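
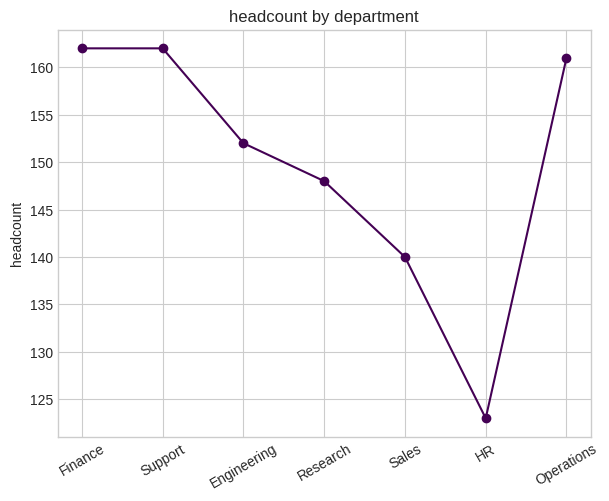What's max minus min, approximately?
≈ 35

Max Finance ≈ 160, min HR ≈ 125; range ≈ 35.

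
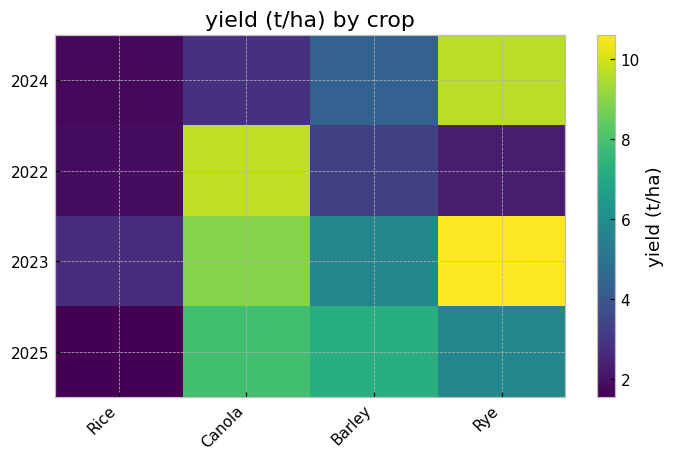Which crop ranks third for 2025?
Rye

Top 4 for 2025: Canola ≈ 8, Barley ≈ 7, Rye ≈ 6, Rice ≈ 2.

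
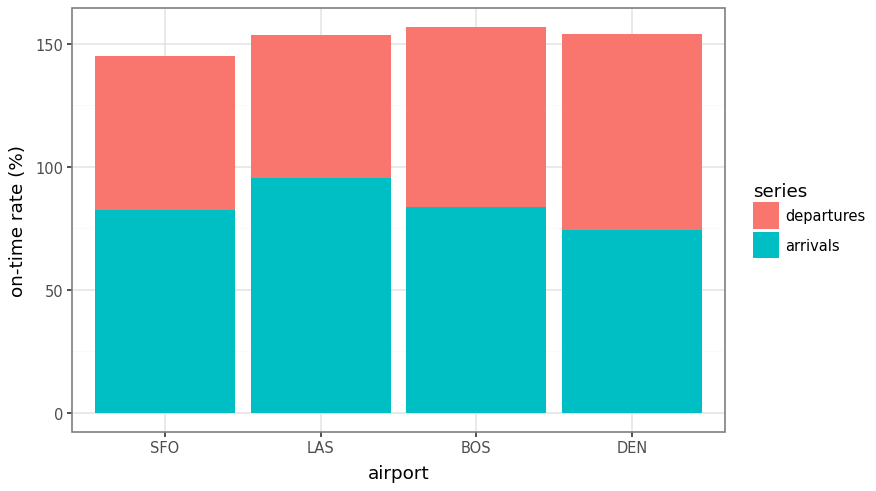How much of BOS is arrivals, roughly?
arrivals top ≈ 80, bottom ≈ 0; segment ≈ 80.

≈ 80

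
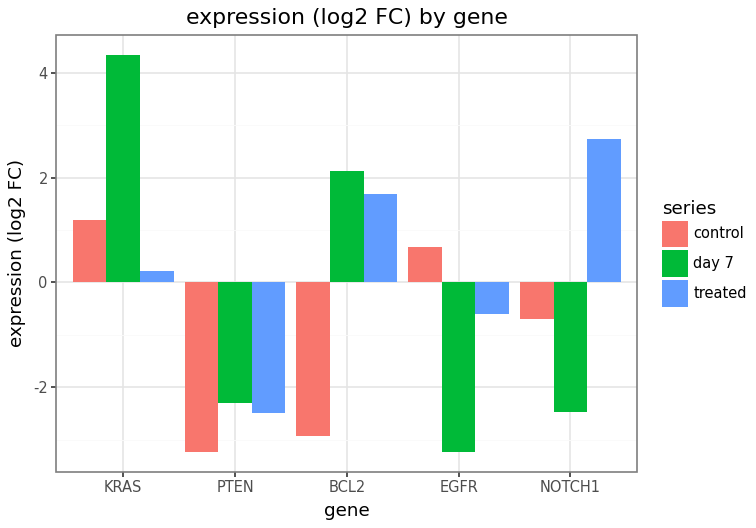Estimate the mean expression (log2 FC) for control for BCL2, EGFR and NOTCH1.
(-3 + 1 + -1) / 3 ≈ -1.

≈ -1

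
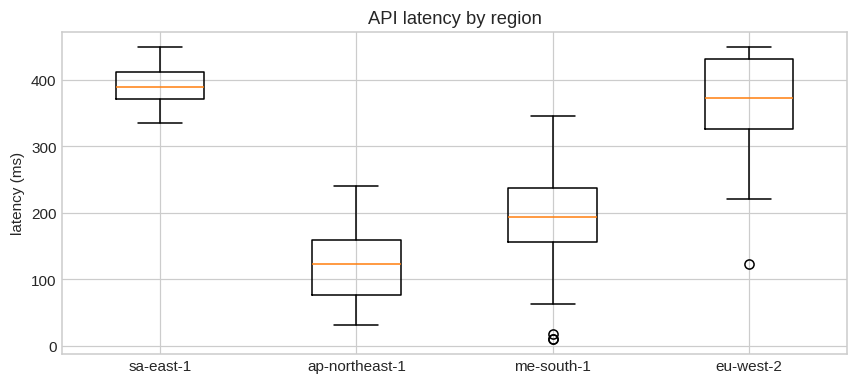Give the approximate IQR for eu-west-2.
≈ 100

Q3 ≈ 425, Q1 ≈ 325; IQR ≈ 100.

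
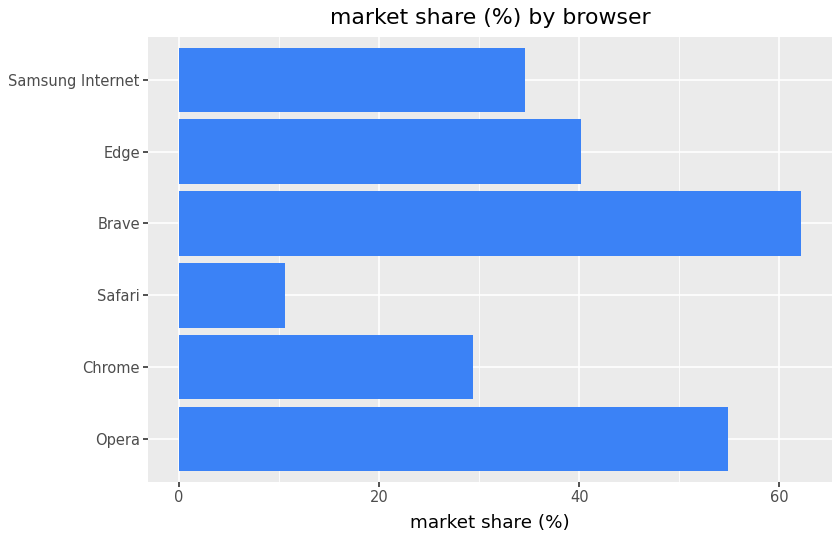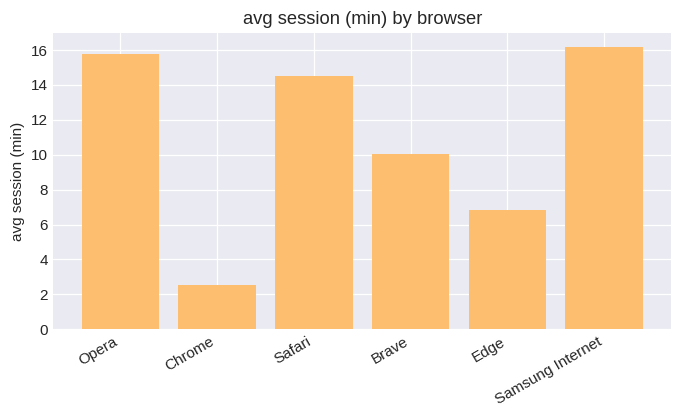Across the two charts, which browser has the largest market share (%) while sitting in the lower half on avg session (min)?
Brave

Chart 2 median avg session (min) ≈ 12; below-median browsers: Chrome, Brave, Edge. Among those, Brave has the highest market share (%) (≈ 60).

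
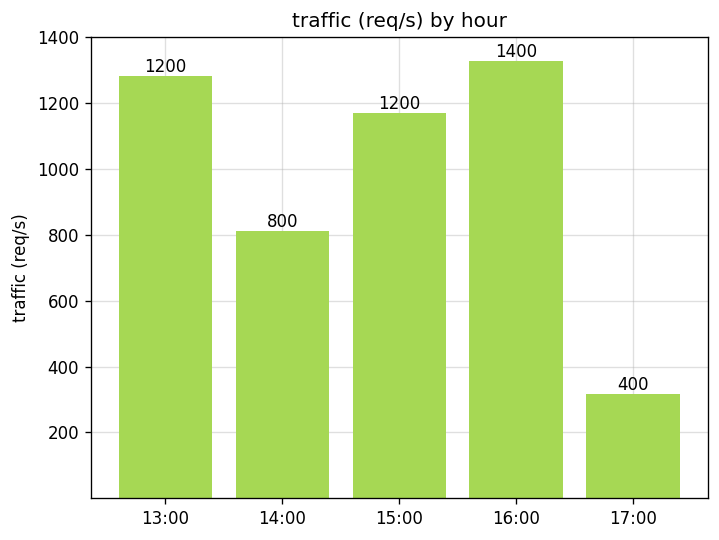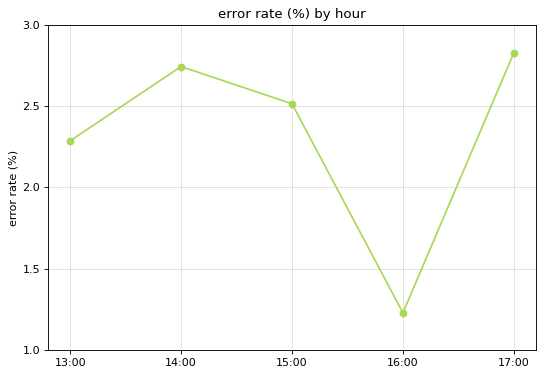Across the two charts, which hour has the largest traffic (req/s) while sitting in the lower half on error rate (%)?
Chart 2 median error rate (%) ≈ 2.5; below-median hours: 13:00, 16:00. Among those, 16:00 has the highest traffic (req/s) (≈ 1400).

16:00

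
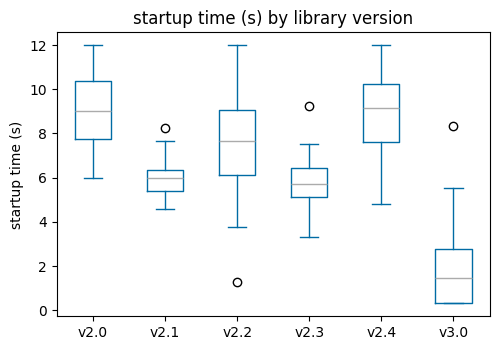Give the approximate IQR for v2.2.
Q3 ≈ 9, Q1 ≈ 6; IQR ≈ 3.

≈ 3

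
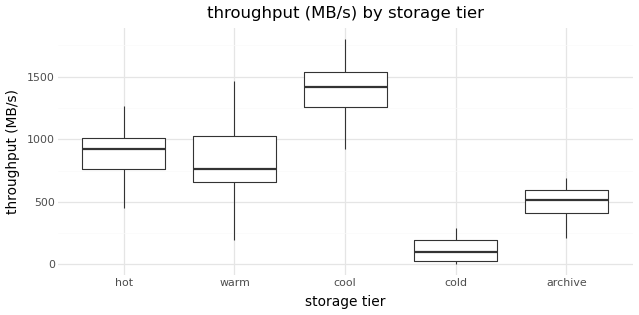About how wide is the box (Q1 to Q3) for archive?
≈ 200

Q3 ≈ 600, Q1 ≈ 400; IQR ≈ 200.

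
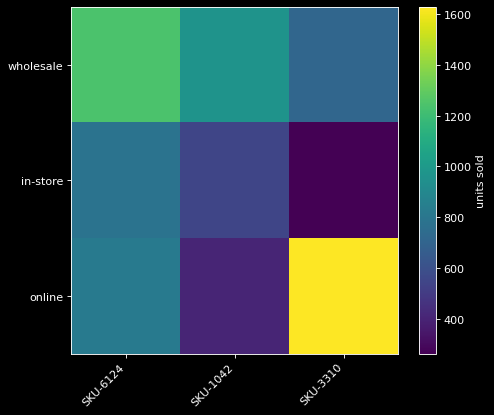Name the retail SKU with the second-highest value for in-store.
SKU-1042

Top 3 for in-store: SKU-6124 ≈ 800, SKU-1042 ≈ 600, SKU-3310 ≈ 200.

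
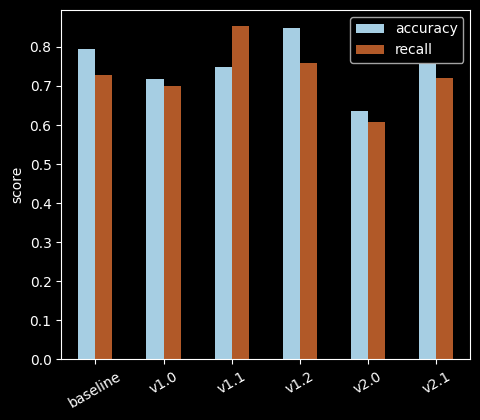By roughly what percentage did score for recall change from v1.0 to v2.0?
≈ -14.3%

v1.0 ≈ 0.7, v2.0 ≈ 0.6; (0.6 − 0.7) / 0.7 ≈ -14.3%.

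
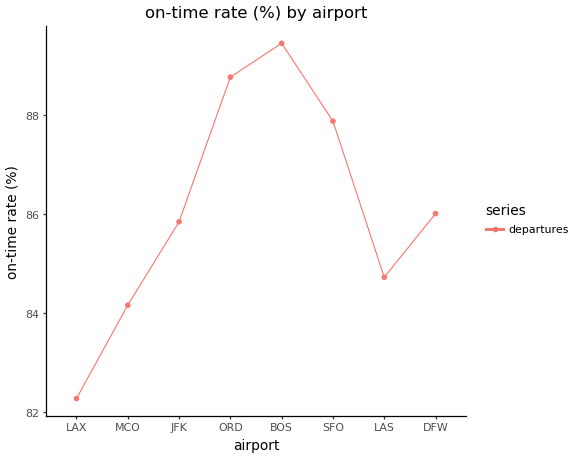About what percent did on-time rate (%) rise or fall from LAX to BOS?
≈ +8.5%

LAX ≈ 82, BOS ≈ 89; (89 − 82) / 82 ≈ +8.5%.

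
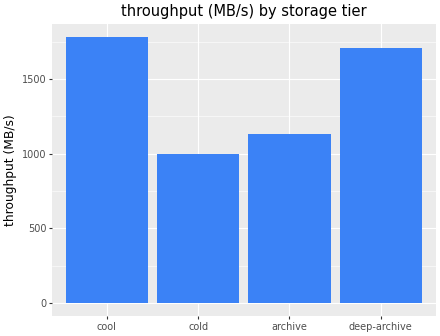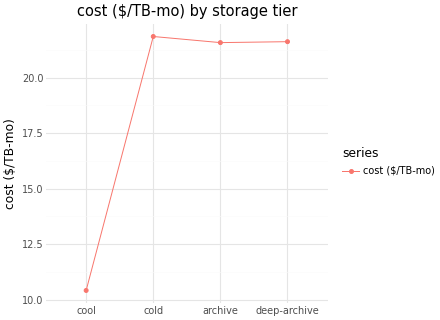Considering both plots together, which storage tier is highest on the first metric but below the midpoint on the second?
Chart 2 median cost ($/TB-mo) ≈ 20; below-median storage tiers: cool, archive. Among those, cool has the highest throughput (MB/s) (≈ 1800).

cool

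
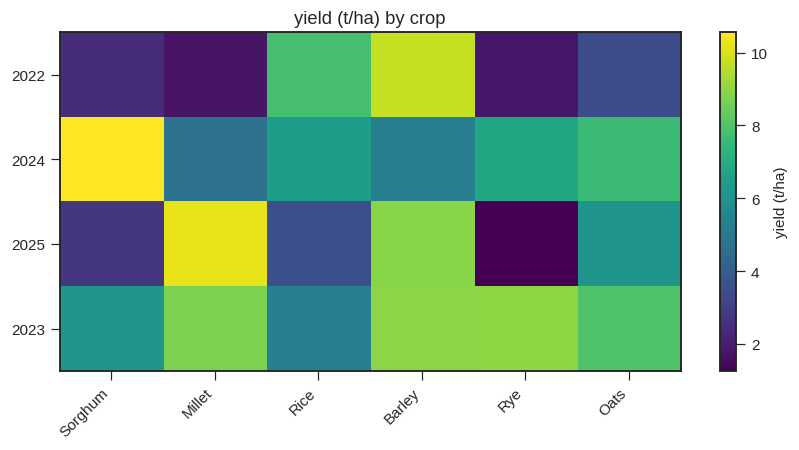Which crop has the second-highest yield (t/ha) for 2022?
Top 3 for 2022: Barley ≈ 10, Rice ≈ 8, Oats ≈ 3.

Rice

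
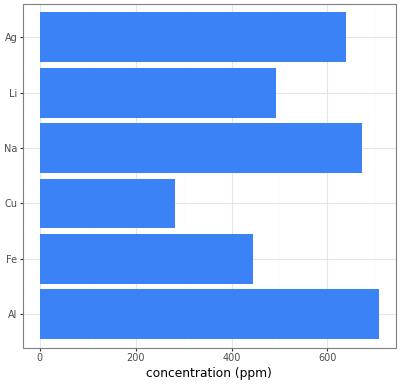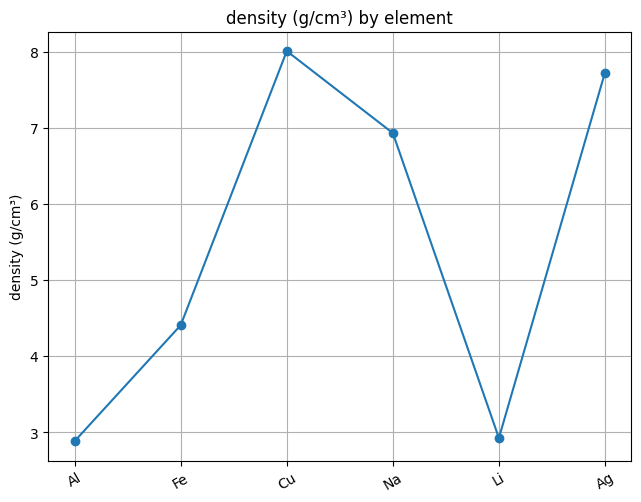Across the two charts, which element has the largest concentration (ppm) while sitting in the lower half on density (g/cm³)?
Chart 2 median density (g/cm³) ≈ 6; below-median elements: Al, Fe, Li. Among those, Al has the highest concentration (ppm) (≈ 700).

Al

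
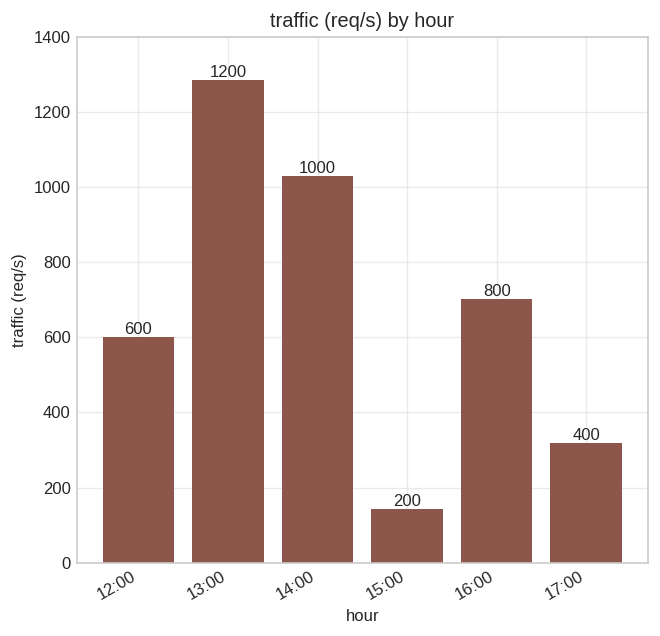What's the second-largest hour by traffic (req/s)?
14:00

Top 3: 13:00 ≈ 1200, 14:00 ≈ 1000, 16:00 ≈ 800.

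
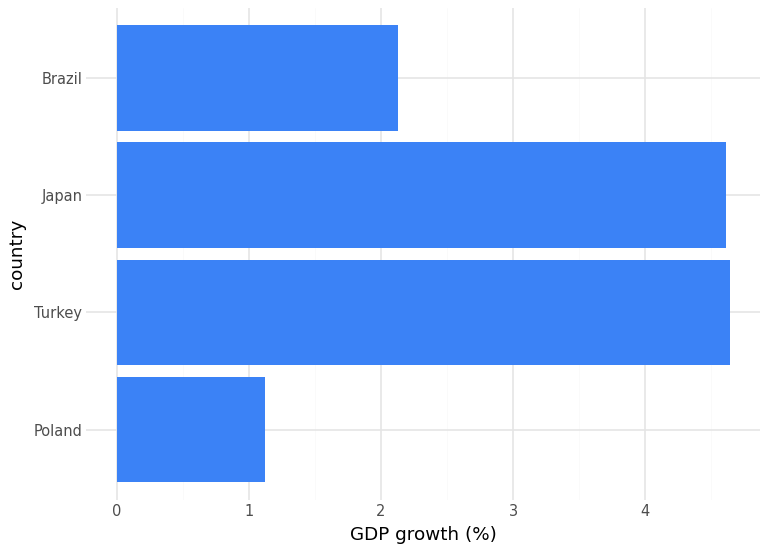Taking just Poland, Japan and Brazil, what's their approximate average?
≈ 2.5

(1.0 + 4.5 + 2.0) / 3 ≈ 2.5.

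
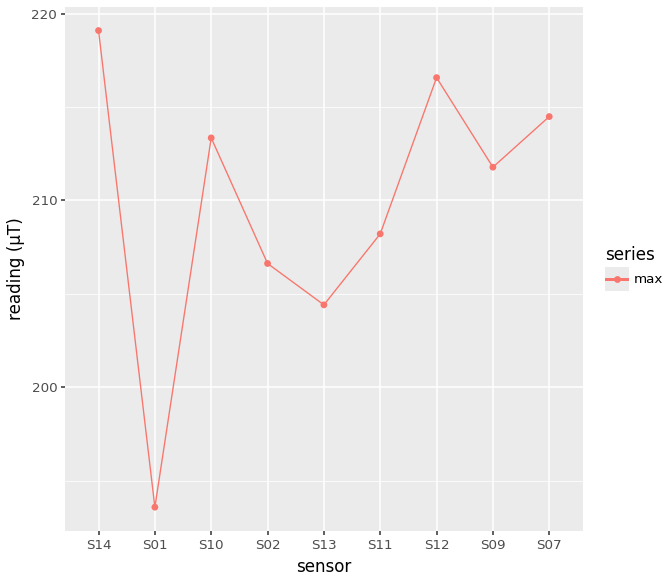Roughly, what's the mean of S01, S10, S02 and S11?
≈ 206

(195 + 215 + 205 + 210) / 4 ≈ 206.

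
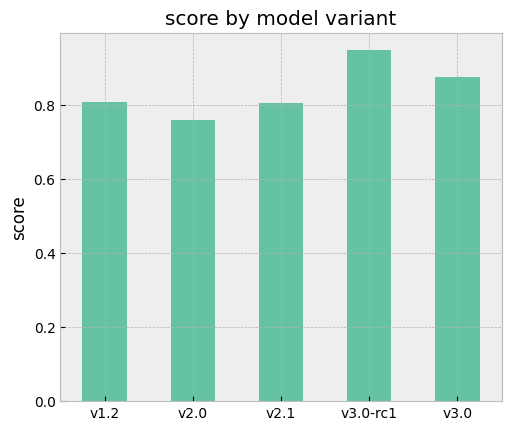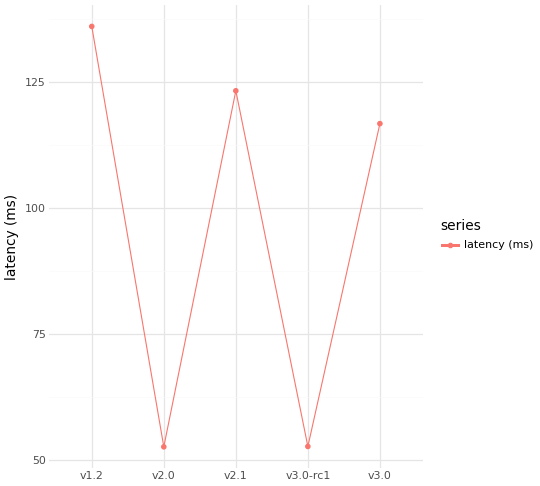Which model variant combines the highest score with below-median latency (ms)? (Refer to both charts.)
v3.0-rc1

Chart 2 median latency (ms) ≈ 120; below-median model variants: v2.0, v3.0-rc1. Among those, v3.0-rc1 has the highest score (≈ 0.9).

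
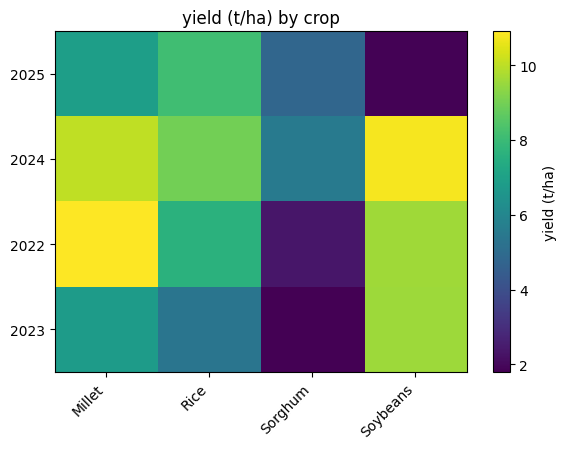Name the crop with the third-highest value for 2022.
Rice

Top 4 for 2022: Millet ≈ 11, Soybeans ≈ 10, Rice ≈ 8, Sorghum ≈ 2.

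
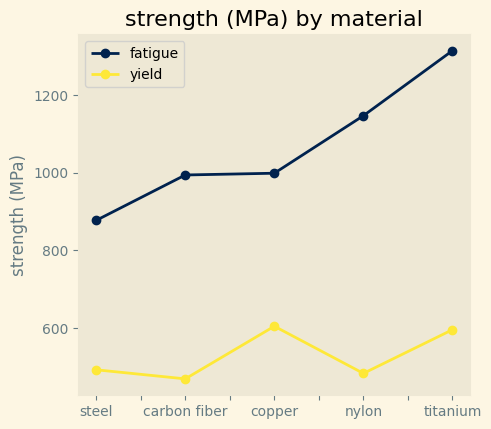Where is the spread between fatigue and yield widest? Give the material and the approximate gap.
titanium, ≈ 700 MPa

titanium: fatigue ≈ 1300, yield ≈ 600 → gap ≈ 700. Next-largest (nylon) is only ≈ 600.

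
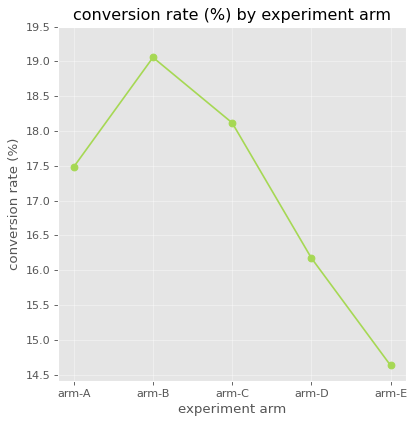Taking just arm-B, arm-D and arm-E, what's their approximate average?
(19.0 + 16.0 + 14.5) / 3 ≈ 16.5.

≈ 16.5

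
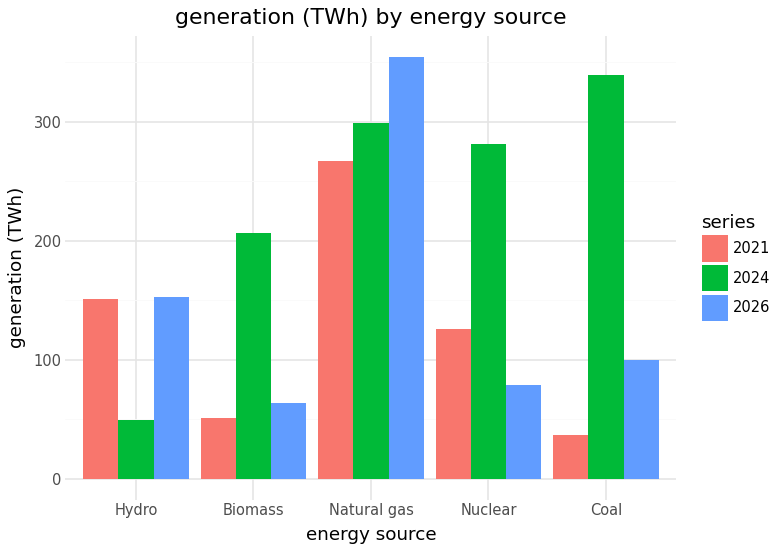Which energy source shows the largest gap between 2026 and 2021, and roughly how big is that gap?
Natural gas, ≈ 100 TWh

Natural gas: 2026 ≈ 350, 2021 ≈ 250 → gap ≈ 100. Next-largest (Coal) is only ≈ 50.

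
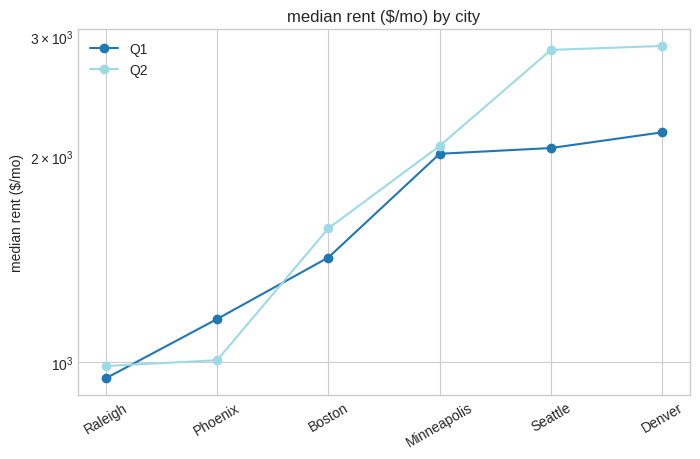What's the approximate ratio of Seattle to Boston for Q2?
≈ 1.75×

Seattle ≈ 2800, Boston ≈ 1600; 2800/1600 ≈ 1.75.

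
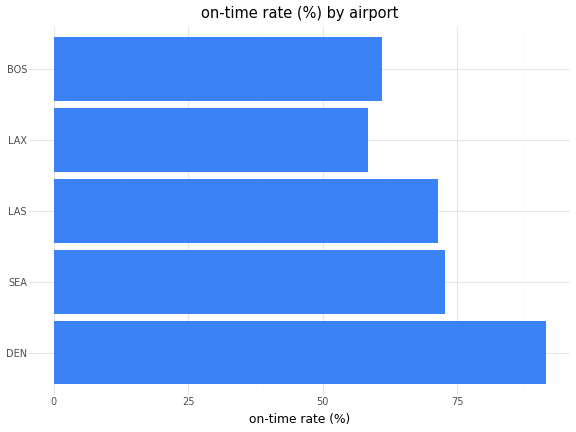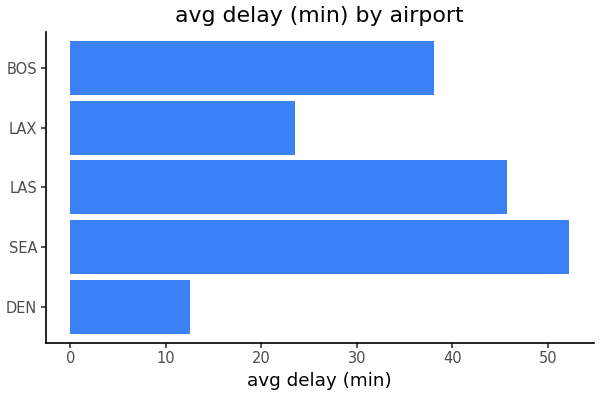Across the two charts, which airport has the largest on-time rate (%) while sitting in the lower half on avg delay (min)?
DEN

Chart 2 median avg delay (min) ≈ 40; below-median airports: DEN, LAX. Among those, DEN has the highest on-time rate (%) (≈ 90).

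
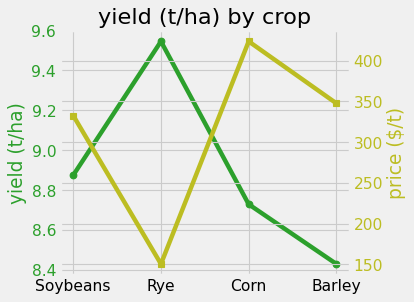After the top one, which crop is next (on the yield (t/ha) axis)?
Top 3 (on the yield (t/ha) axis): Rye ≈ 9.5, Soybeans ≈ 8.9, Corn ≈ 8.7.

Soybeans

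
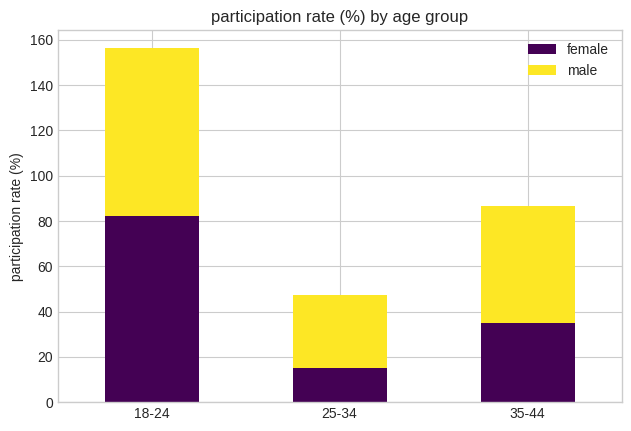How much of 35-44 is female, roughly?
≈ 40

female top ≈ 40, bottom ≈ 0; segment ≈ 40.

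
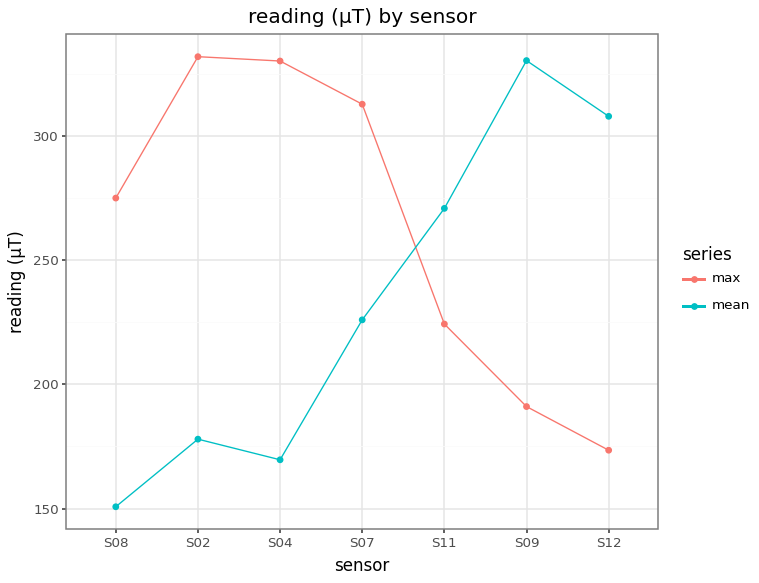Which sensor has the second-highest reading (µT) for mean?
S12

Top 3 for mean: S09 ≈ 340, S12 ≈ 300, S11 ≈ 280.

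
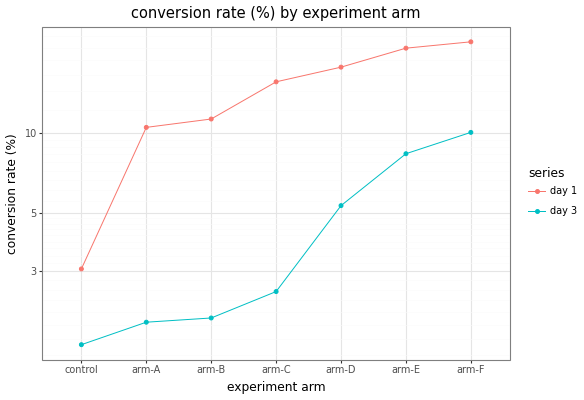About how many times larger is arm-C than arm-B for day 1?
≈ 1.33×

arm-C ≈ 16, arm-B ≈ 12; 16/12 ≈ 1.33.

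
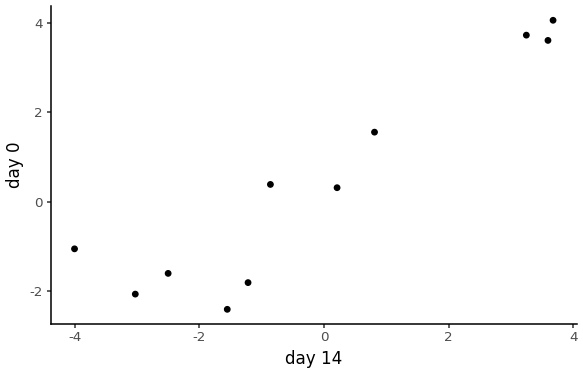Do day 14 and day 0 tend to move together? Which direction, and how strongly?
Points are positively correlated; strong (|r| ≈ 0.9).

positive, strong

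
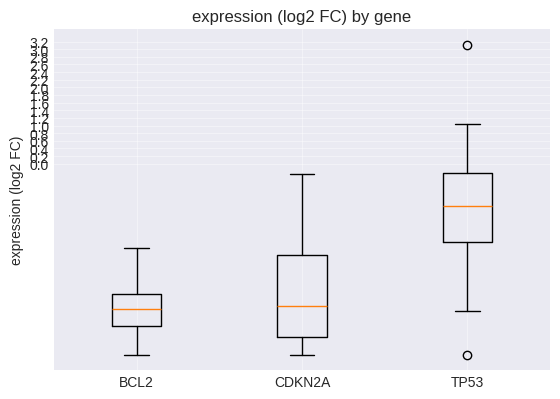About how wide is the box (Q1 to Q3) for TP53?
Q3 ≈ -0.2, Q1 ≈ -2.0; IQR ≈ 1.8.

≈ 1.8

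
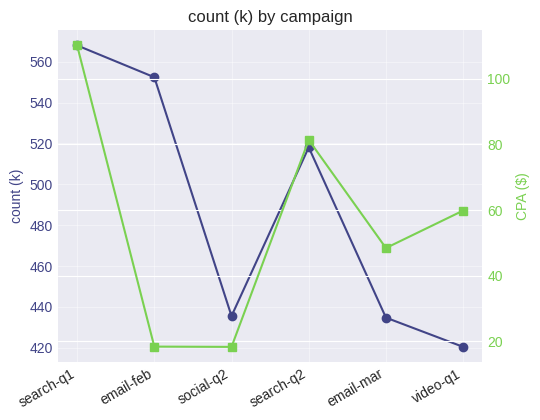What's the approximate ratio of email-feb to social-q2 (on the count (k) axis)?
email-feb ≈ 560, social-q2 ≈ 440; 560/440 ≈ 1.27.

≈ 1.27×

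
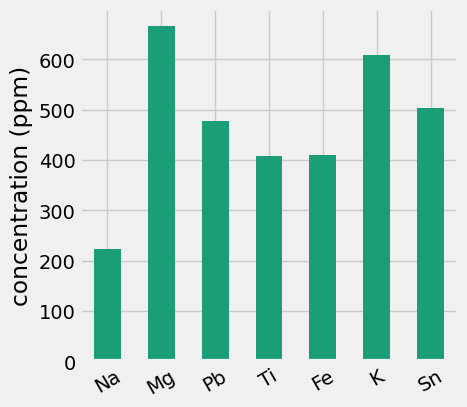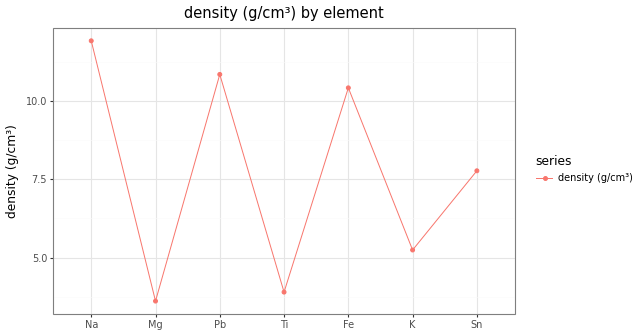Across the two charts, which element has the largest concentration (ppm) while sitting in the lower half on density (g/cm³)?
Chart 2 median density (g/cm³) ≈ 8; below-median elements: Mg, Ti, K. Among those, Mg has the highest concentration (ppm) (≈ 700).

Mg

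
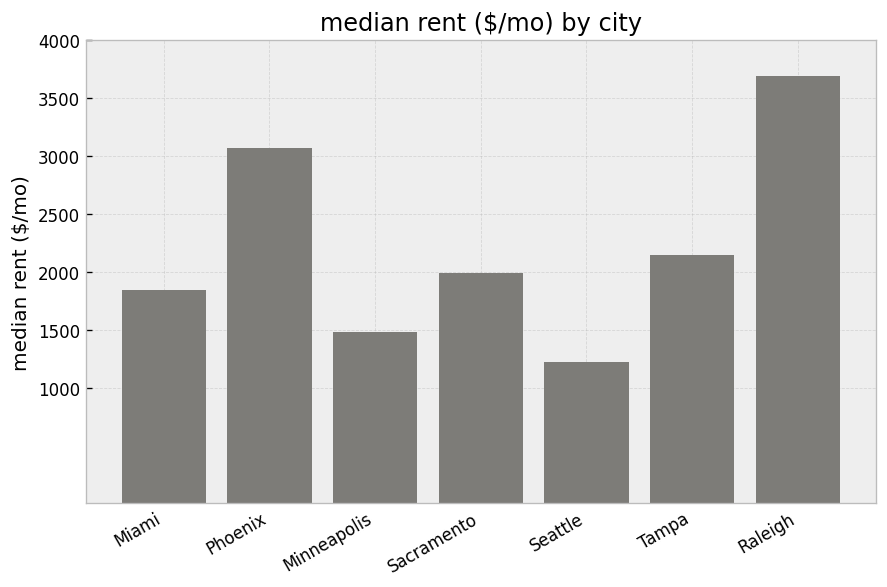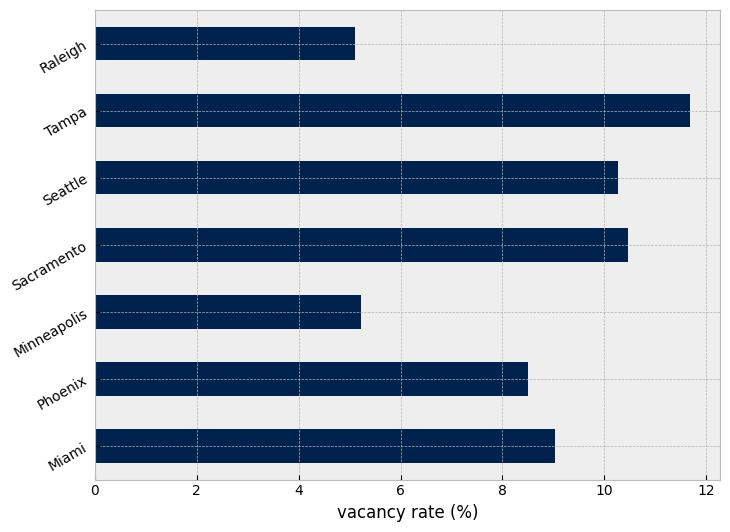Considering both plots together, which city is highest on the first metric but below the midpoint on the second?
Chart 2 median vacancy rate (%) ≈ 10; below-median cities: Phoenix, Minneapolis, Raleigh. Among those, Raleigh has the highest median rent ($/mo) (≈ 3500).

Raleigh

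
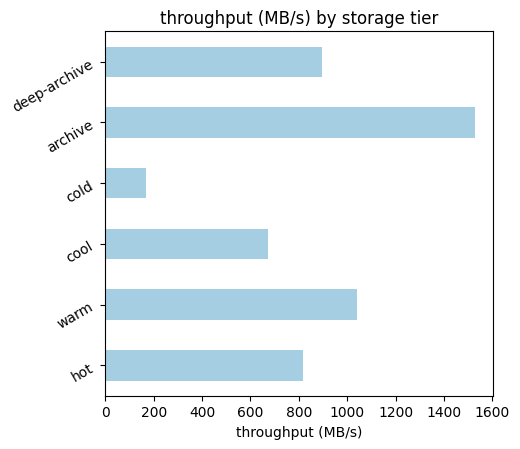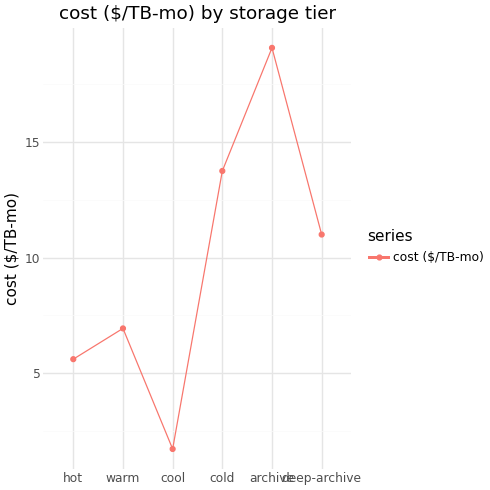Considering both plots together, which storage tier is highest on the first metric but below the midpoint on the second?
warm

Chart 2 median cost ($/TB-mo) ≈ 8; below-median storage tiers: hot, warm, cool. Among those, warm has the highest throughput (MB/s) (≈ 1000).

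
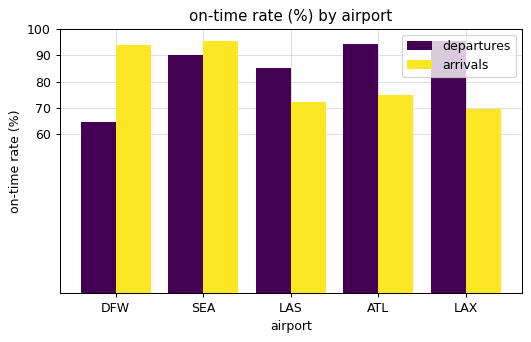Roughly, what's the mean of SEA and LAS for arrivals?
≈ 85

(100 + 70) / 2 ≈ 85.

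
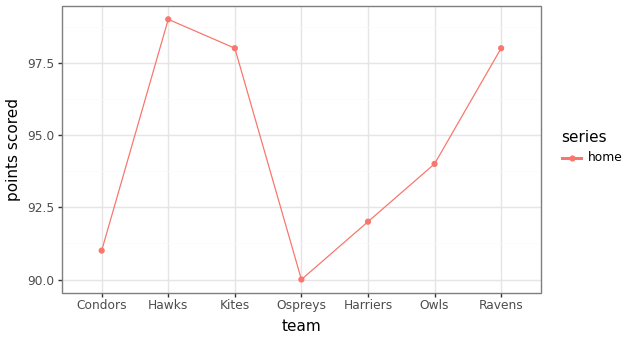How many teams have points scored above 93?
Above 93: Hawks, Kites, Owls, Ravens.

4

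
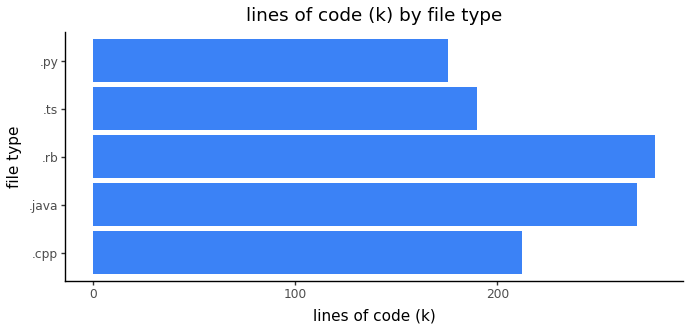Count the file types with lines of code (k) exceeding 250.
2

Above 250: .java, .rb.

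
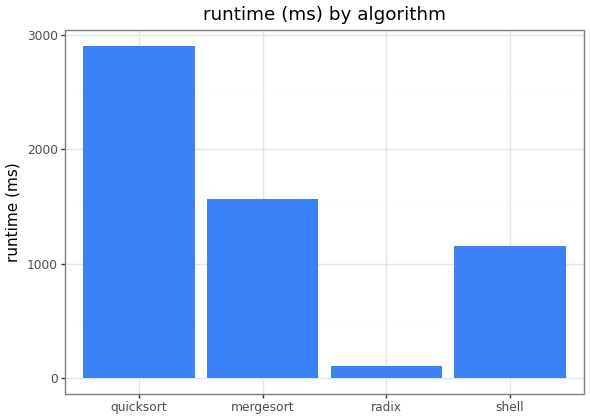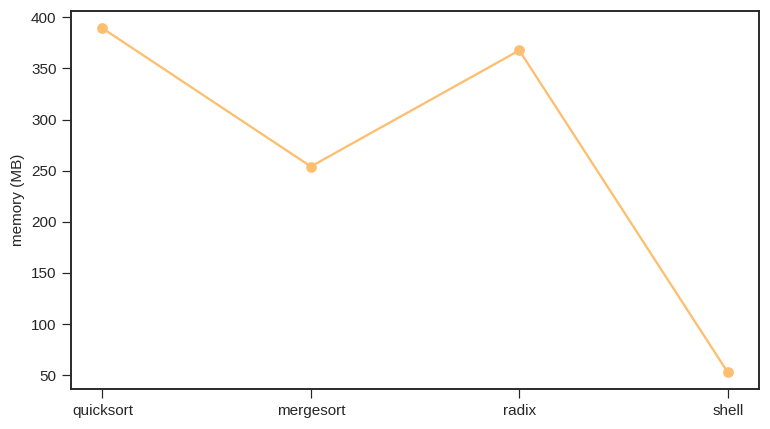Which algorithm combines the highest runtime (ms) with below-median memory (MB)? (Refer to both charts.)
Chart 2 median memory (MB) ≈ 300; below-median algorithms: mergesort, shell. Among those, mergesort has the highest runtime (ms) (≈ 1500).

mergesort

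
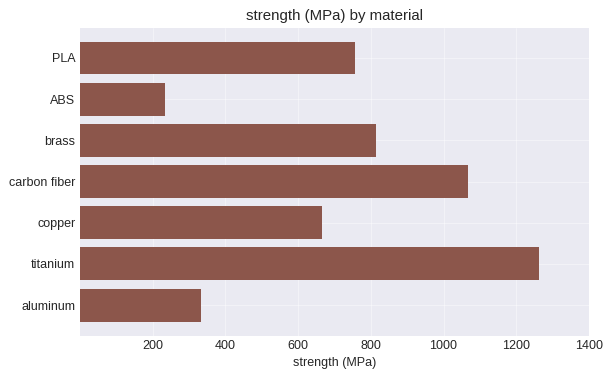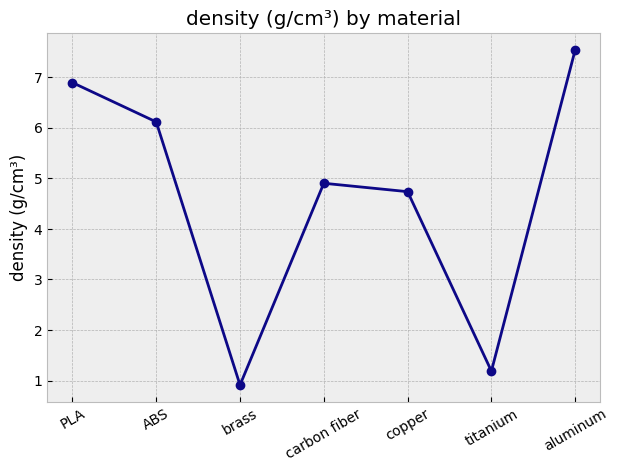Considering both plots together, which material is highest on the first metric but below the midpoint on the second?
Chart 2 median density (g/cm³) ≈ 5; below-median materials: brass, copper, titanium. Among those, titanium has the highest strength (MPa) (≈ 1200).

titanium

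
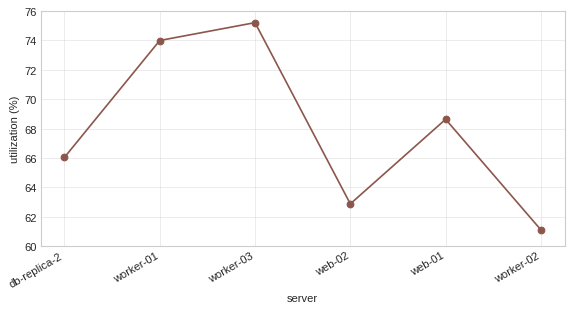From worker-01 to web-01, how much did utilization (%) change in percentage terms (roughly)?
worker-01 ≈ 74, web-01 ≈ 68; (68 − 74) / 74 ≈ -8.1%.

≈ -8.1%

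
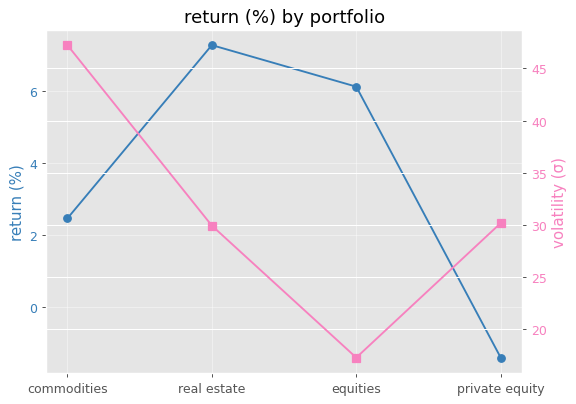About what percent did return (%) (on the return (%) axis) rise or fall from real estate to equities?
real estate ≈ 7, equities ≈ 6; (6 − 7) / 7 ≈ -14.3%.

≈ -14.3%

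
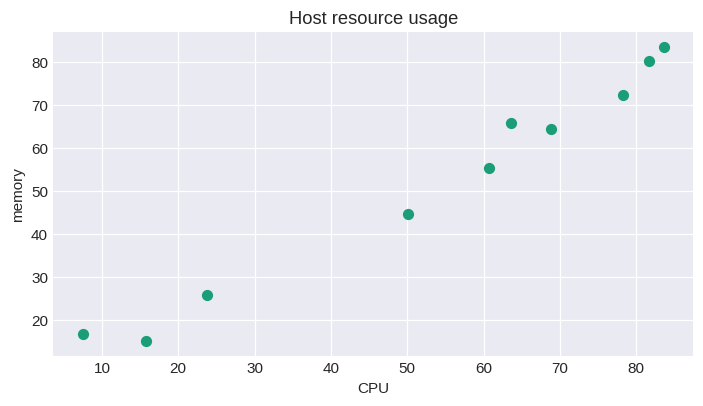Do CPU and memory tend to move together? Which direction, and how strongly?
Points are positively correlated; strong (|r| ≈ 1.0).

positive, strong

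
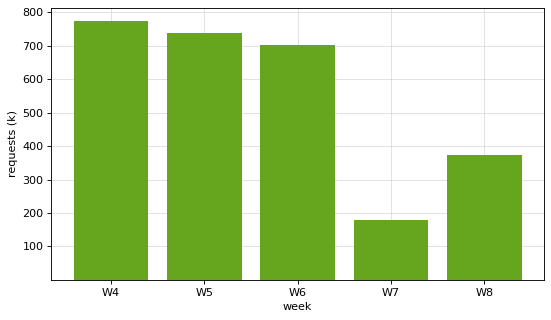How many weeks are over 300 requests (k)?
Above 300: W4, W5, W6, W8.

4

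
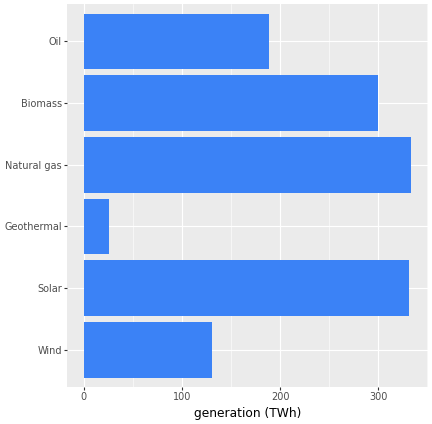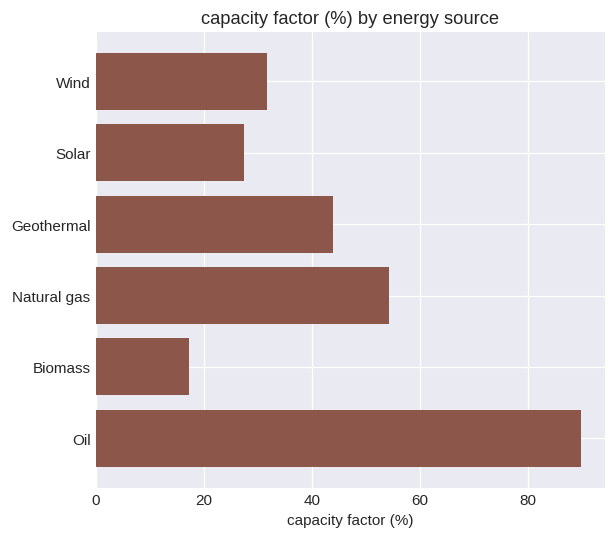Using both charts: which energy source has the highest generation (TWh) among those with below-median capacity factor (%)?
Solar

Chart 2 median capacity factor (%) ≈ 40; below-median energy sources: Wind, Solar, Biomass. Among those, Solar has the highest generation (TWh) (≈ 350).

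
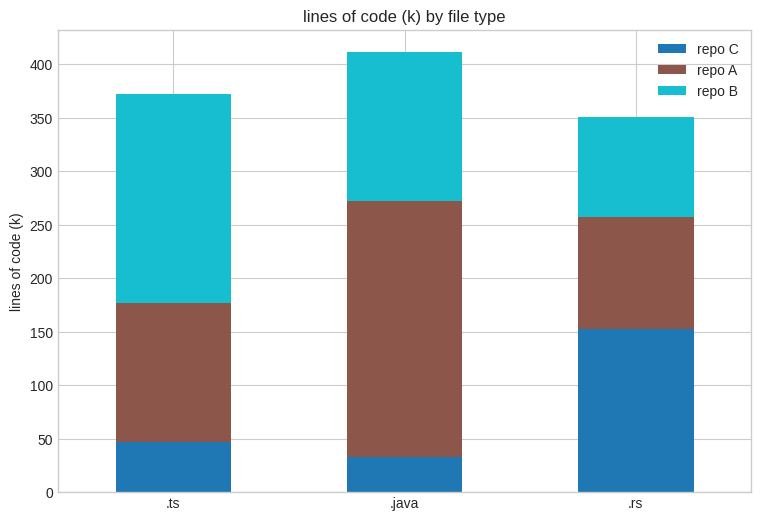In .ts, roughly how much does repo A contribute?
repo A top ≈ 200, bottom ≈ 50; segment ≈ 150.

≈ 150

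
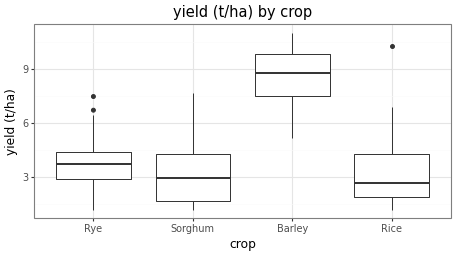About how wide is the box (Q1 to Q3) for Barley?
Q3 ≈ 10, Q1 ≈ 8; IQR ≈ 2.

≈ 2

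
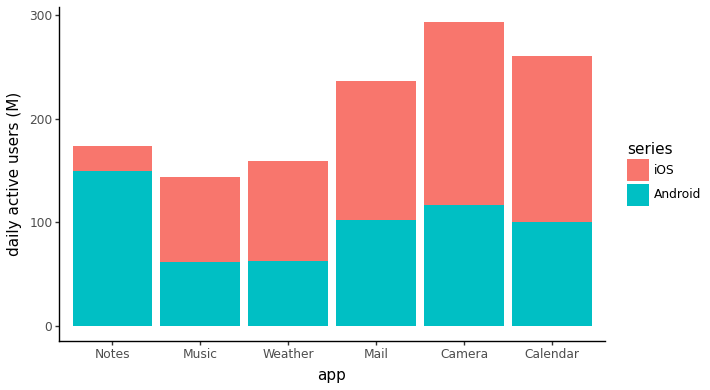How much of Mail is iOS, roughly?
iOS top ≈ 225, bottom ≈ 100; segment ≈ 125.

≈ 125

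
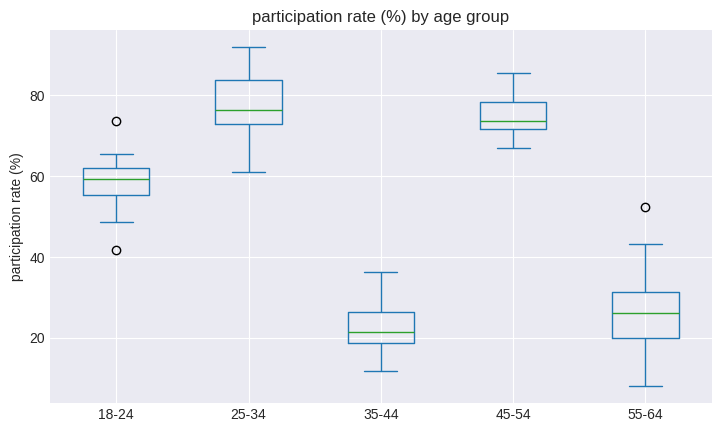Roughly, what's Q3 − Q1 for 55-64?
≈ 10

Q3 ≈ 30, Q1 ≈ 20; IQR ≈ 10.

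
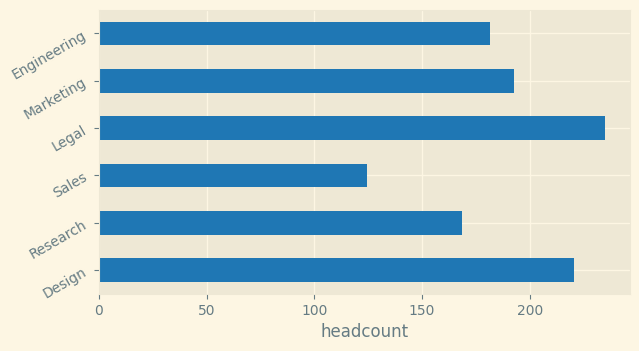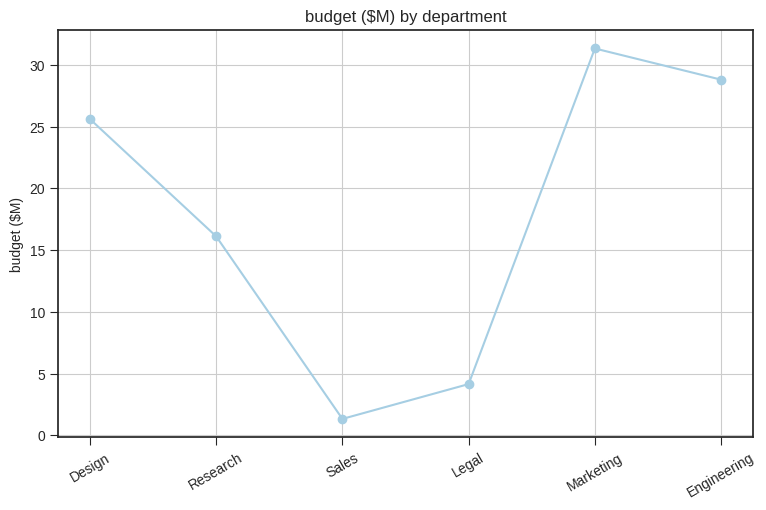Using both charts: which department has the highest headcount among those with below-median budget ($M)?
Chart 2 median budget ($M) ≈ 20; below-median departments: Research, Sales, Legal. Among those, Legal has the highest headcount (≈ 225).

Legal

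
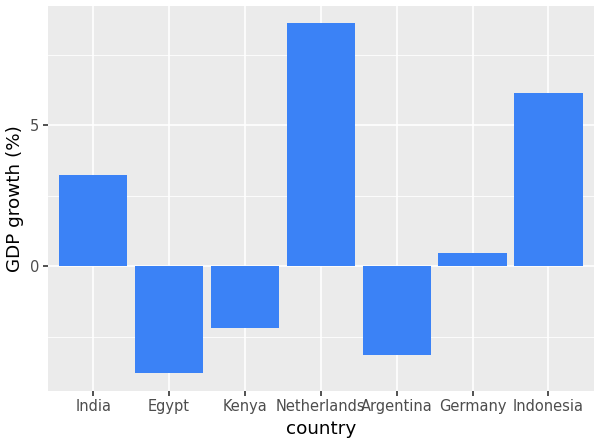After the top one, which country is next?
Top 3: Netherlands ≈ 8, Indonesia ≈ 6, India ≈ 4.

Indonesia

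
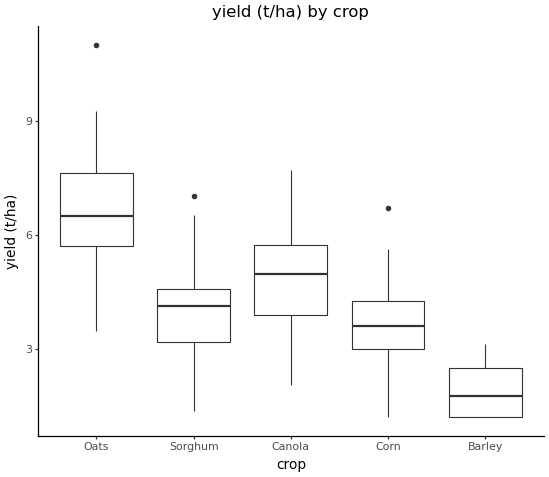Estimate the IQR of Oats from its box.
Q3 ≈ 7.5, Q1 ≈ 5.5; IQR ≈ 2.0.

≈ 2.0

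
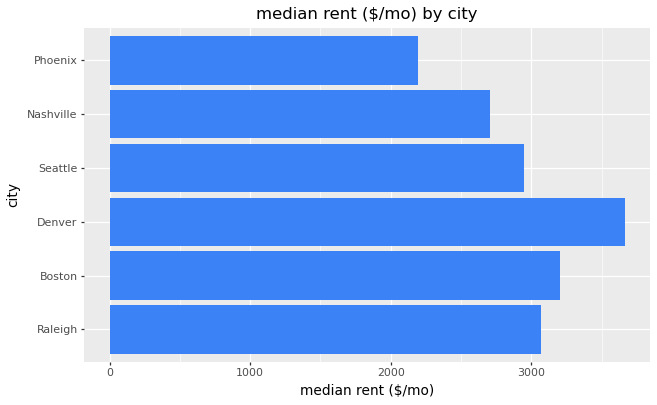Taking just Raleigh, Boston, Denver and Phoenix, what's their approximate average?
≈ 2875

(3000 + 3000 + 3500 + 2000) / 4 ≈ 2875.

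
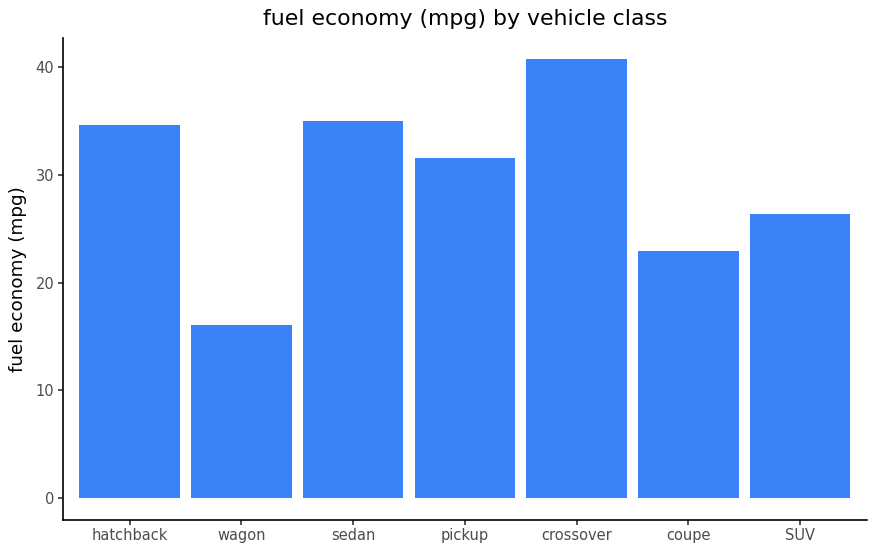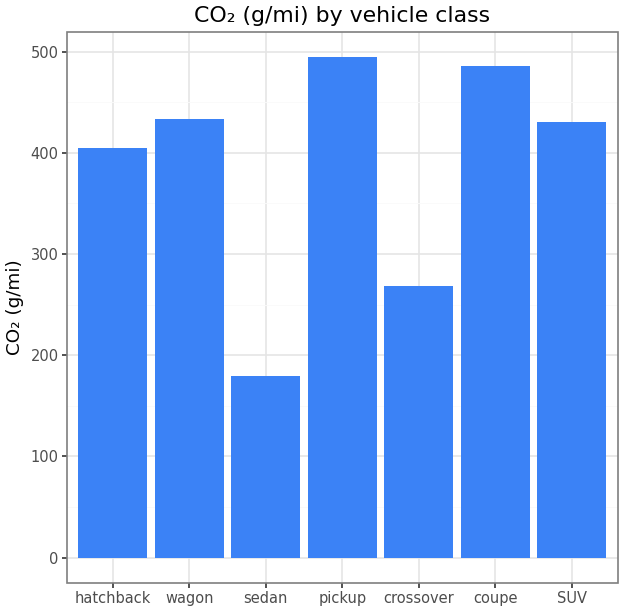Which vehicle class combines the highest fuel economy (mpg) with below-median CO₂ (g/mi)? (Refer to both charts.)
crossover

Chart 2 median CO₂ (g/mi) ≈ 450; below-median vehicle classes: hatchback, sedan, crossover. Among those, crossover has the highest fuel economy (mpg) (≈ 40).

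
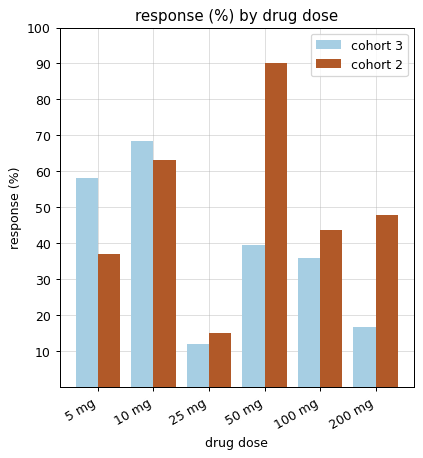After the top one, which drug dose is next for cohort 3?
5 mg

Top 3 for cohort 3: 10 mg ≈ 70, 5 mg ≈ 60, 50 mg ≈ 40.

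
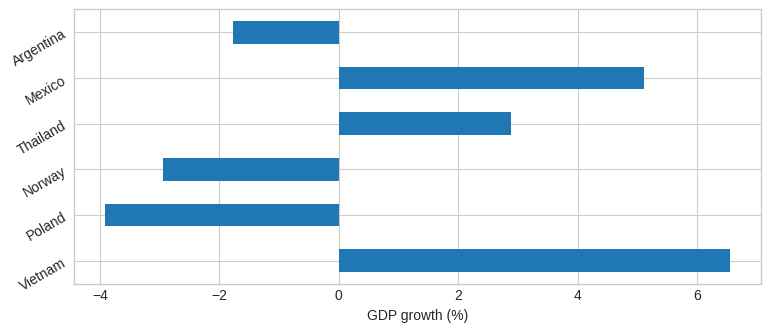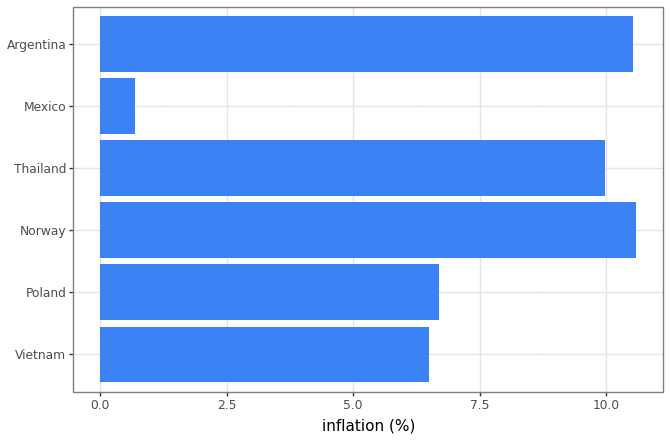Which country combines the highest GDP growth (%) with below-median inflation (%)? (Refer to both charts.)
Vietnam

Chart 2 median inflation (%) ≈ 8; below-median countries: Vietnam, Poland, Mexico. Among those, Vietnam has the highest GDP growth (%) (≈ 7).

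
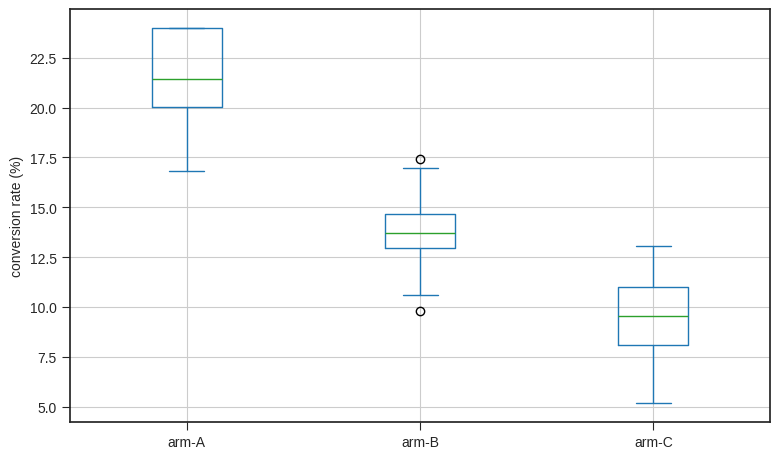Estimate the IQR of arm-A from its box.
≈ 4

Q3 ≈ 24, Q1 ≈ 20; IQR ≈ 4.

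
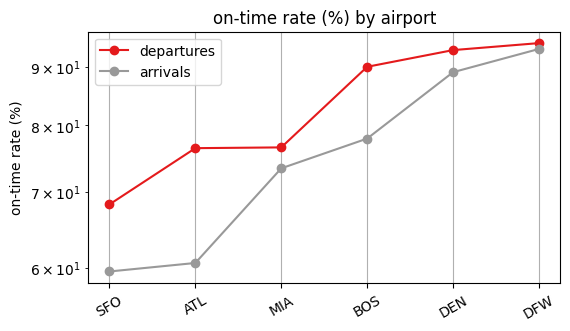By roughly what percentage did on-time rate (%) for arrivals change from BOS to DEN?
≈ +12.5%

BOS ≈ 80, DEN ≈ 90; (90 − 80) / 80 ≈ +12.5%.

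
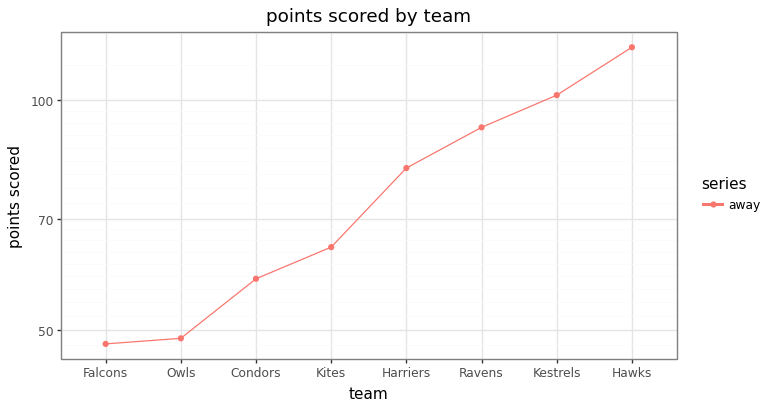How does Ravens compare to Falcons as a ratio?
Ravens ≈ 90, Falcons ≈ 50; 90/50 ≈ 1.8.

≈ 1.8×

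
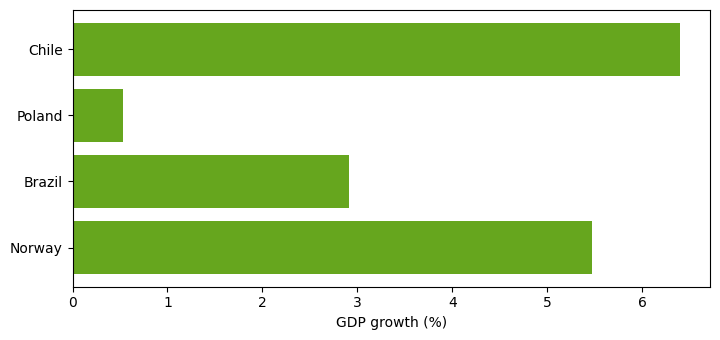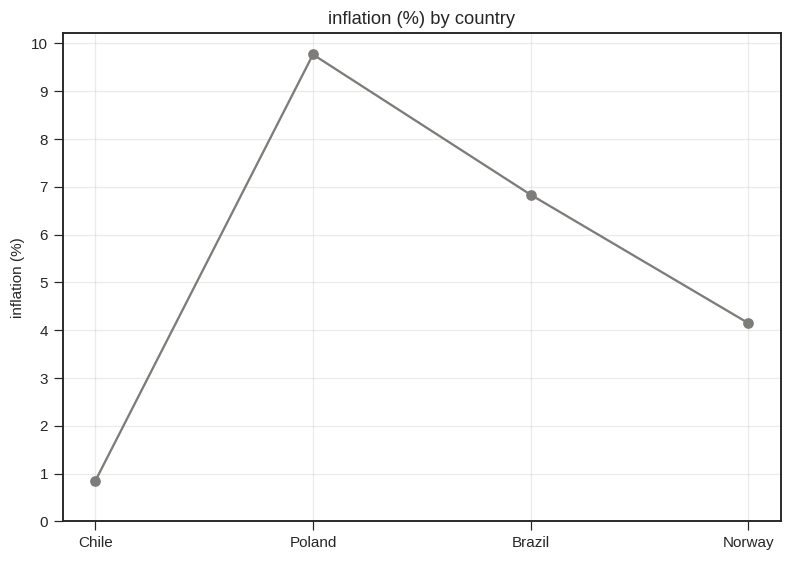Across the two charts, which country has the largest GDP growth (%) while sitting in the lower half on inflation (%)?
Chart 2 median inflation (%) ≈ 5; below-median countries: Chile, Norway. Among those, Chile has the highest GDP growth (%) (≈ 6).

Chile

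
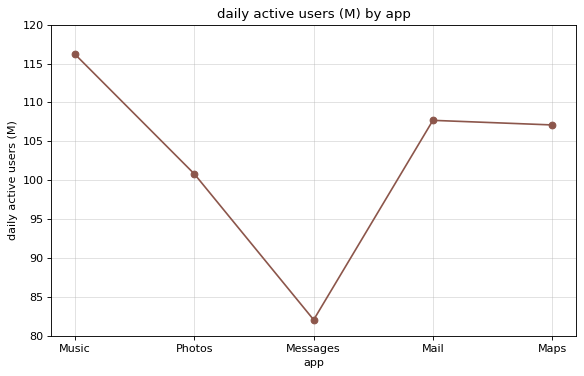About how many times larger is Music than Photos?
≈ 1.15×

Music ≈ 115, Photos ≈ 100; 115/100 ≈ 1.15.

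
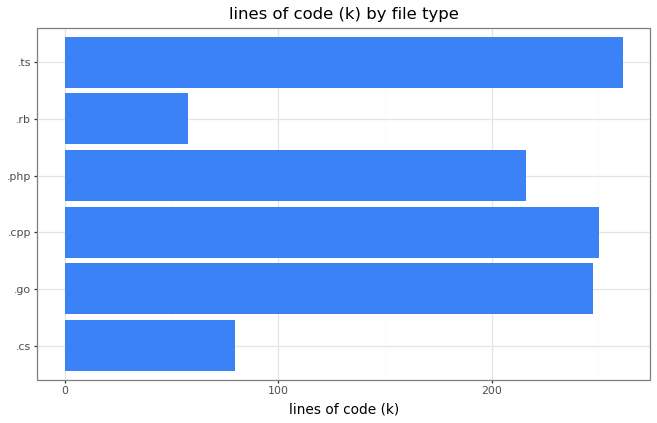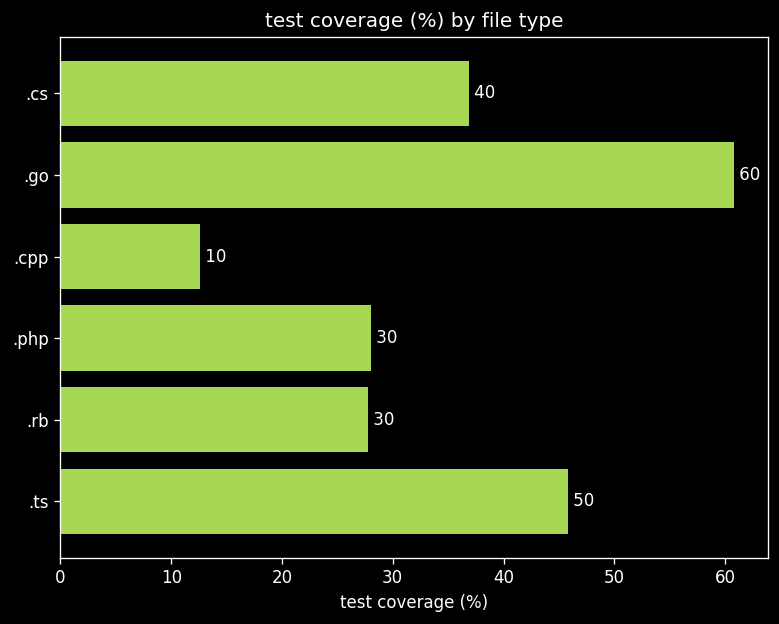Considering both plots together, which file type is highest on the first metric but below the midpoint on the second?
.cpp

Chart 2 median test coverage (%) ≈ 30; below-median file types: .cpp, .php, .rb. Among those, .cpp has the highest lines of code (k) (≈ 250).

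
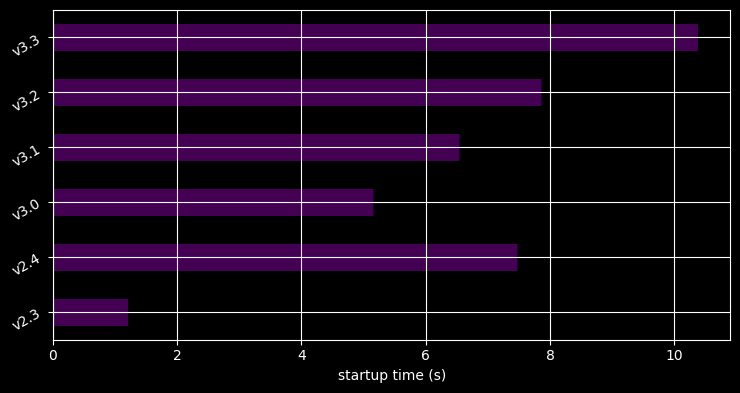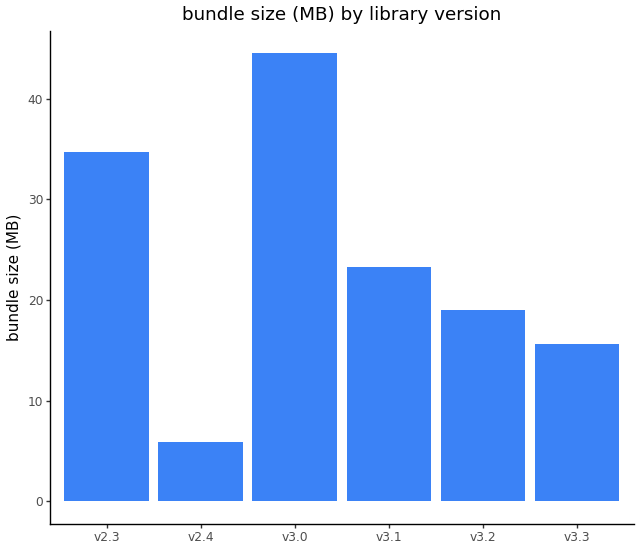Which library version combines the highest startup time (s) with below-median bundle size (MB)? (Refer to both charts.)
v3.3

Chart 2 median bundle size (MB) ≈ 20; below-median library versions: v2.4, v3.2, v3.3. Among those, v3.3 has the highest startup time (s) (≈ 10).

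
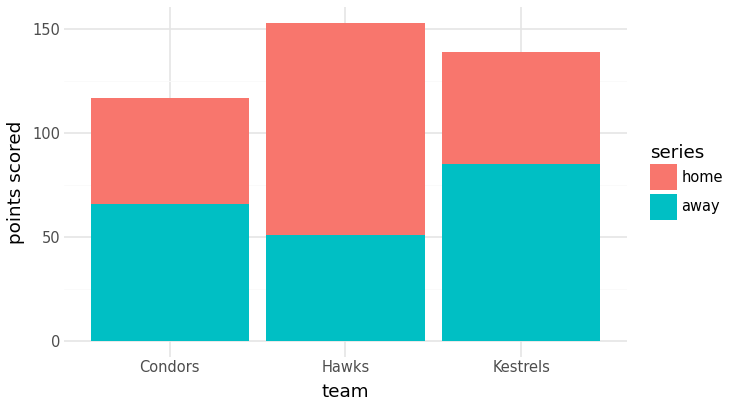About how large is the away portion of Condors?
away top ≈ 60, bottom ≈ 0; segment ≈ 60.

≈ 60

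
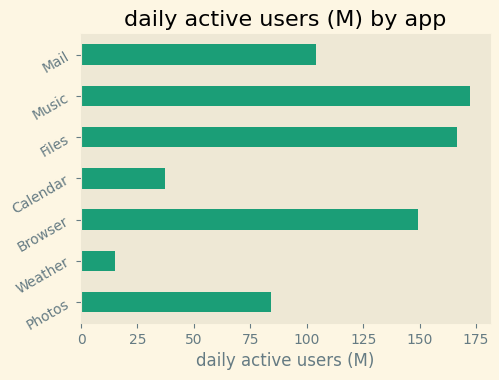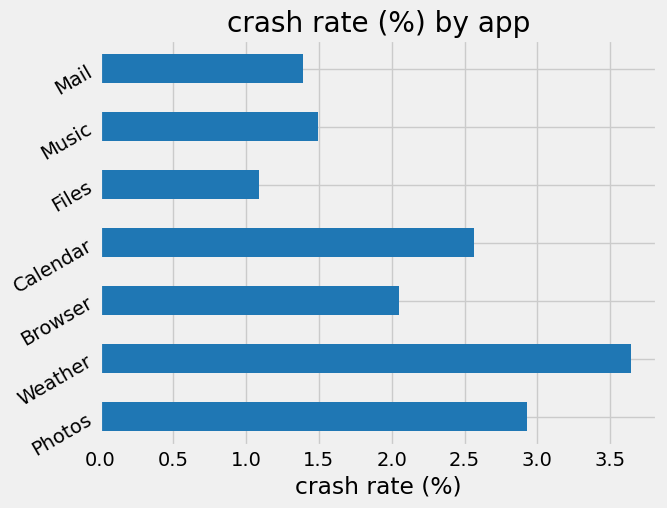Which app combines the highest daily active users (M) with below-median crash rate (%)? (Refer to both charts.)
Chart 2 median crash rate (%) ≈ 2; below-median apps: Files, Music, Mail. Among those, Music has the highest daily active users (M) (≈ 180).

Music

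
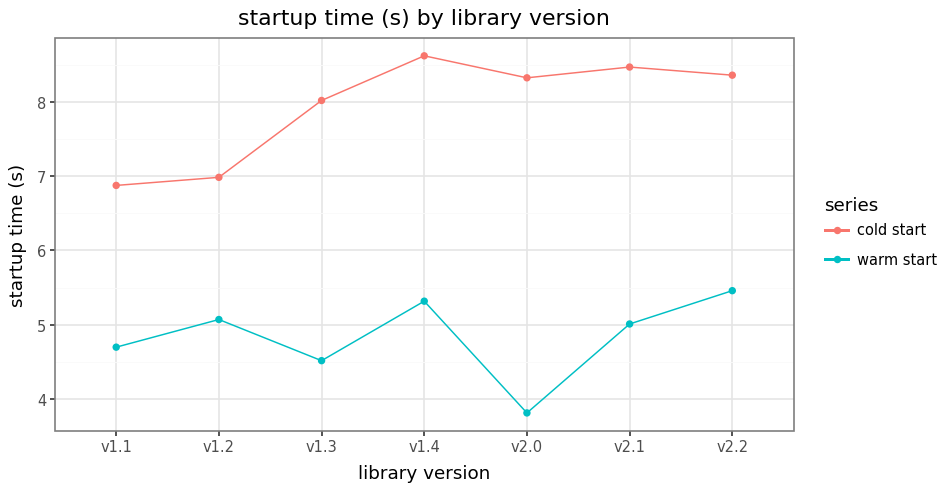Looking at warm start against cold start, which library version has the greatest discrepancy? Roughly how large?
v2.0: warm start ≈ 4.0, cold start ≈ 8.5 → gap ≈ 4.5. Next-largest (v1.3) is only ≈ 3.5.

v2.0, ≈ 4.5 s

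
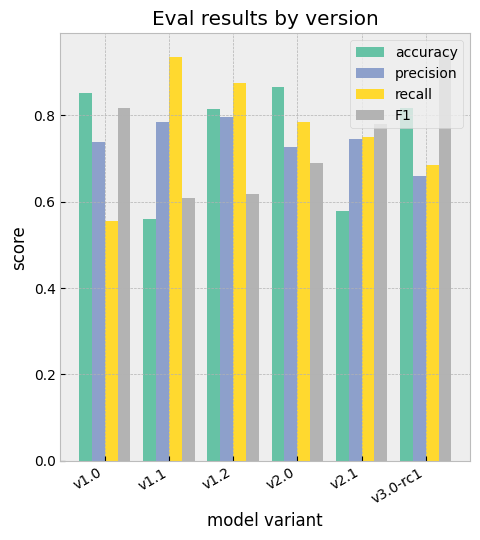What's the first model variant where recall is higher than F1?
v1.1

v1.0: recall ≈ 0.6 vs F1 ≈ 0.8 (not yet); v1.1: recall ≈ 0.9 vs F1 ≈ 0.6 (first crossover).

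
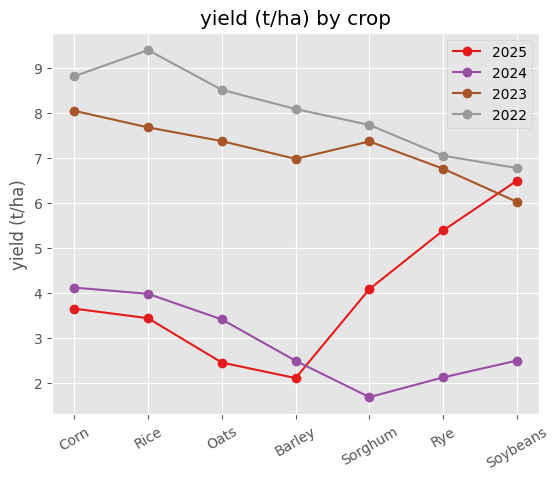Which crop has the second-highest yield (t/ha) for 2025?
Top 3 for 2025: Soybeans ≈ 6, Rye ≈ 5, Sorghum ≈ 4.

Rye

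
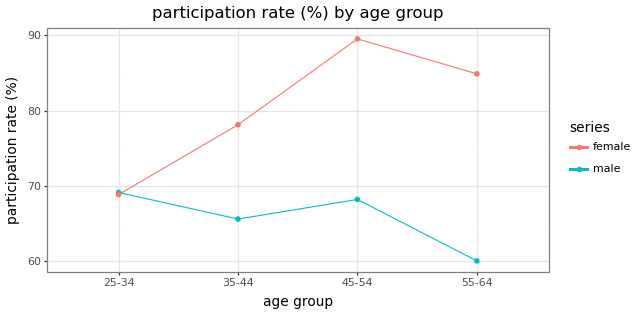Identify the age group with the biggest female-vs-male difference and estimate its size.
55-64: female ≈ 85, male ≈ 60 → gap ≈ 25. Next-largest (45-54) is only ≈ 20.

55-64, ≈ 25 %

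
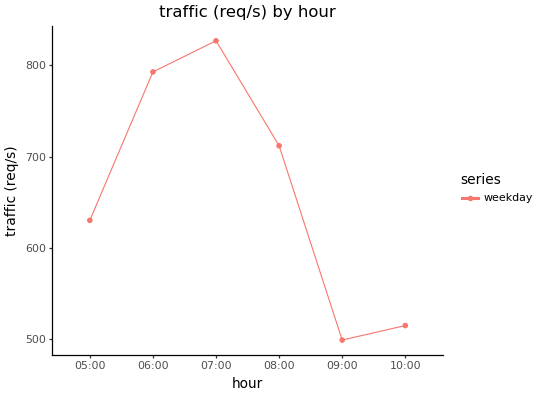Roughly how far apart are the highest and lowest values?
Max 07:00 ≈ 850, min 09:00 ≈ 500; range ≈ 350.

≈ 350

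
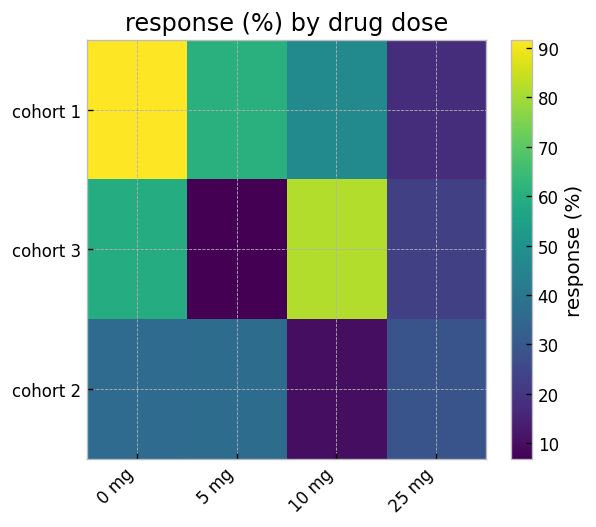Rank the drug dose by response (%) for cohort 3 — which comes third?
25 mg

Top 4 for cohort 3: 10 mg ≈ 80, 0 mg ≈ 60, 25 mg ≈ 20, 5 mg ≈ 10.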